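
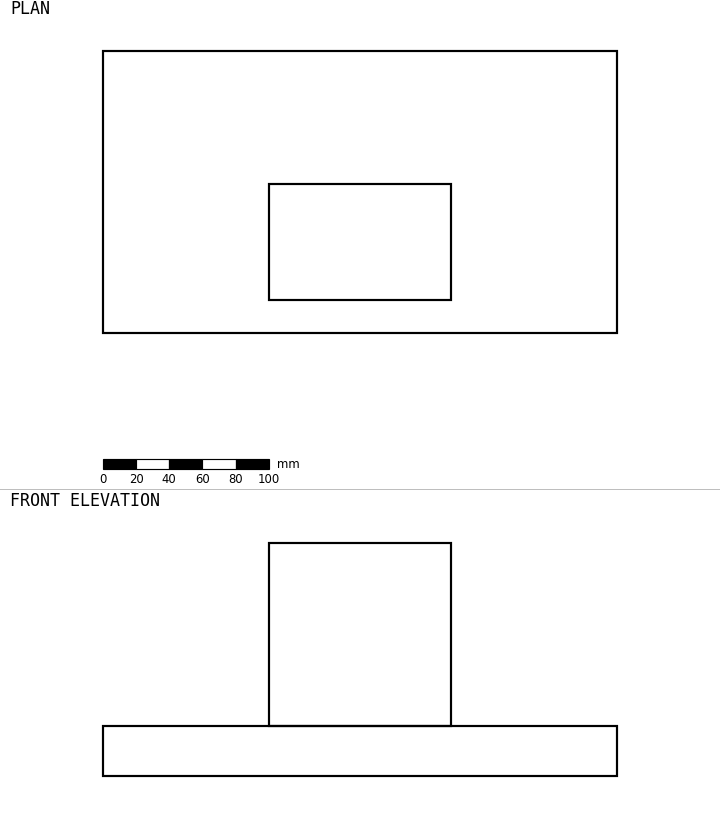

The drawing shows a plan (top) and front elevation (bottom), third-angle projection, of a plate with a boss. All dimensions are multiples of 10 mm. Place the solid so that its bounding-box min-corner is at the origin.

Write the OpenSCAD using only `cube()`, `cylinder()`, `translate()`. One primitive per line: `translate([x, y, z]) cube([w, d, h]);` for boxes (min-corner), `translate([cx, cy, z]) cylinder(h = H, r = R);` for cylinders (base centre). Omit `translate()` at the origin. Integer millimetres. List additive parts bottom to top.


cube([310, 170, 30]);
translate([100, 20, 30]) cube([110, 70, 110]);


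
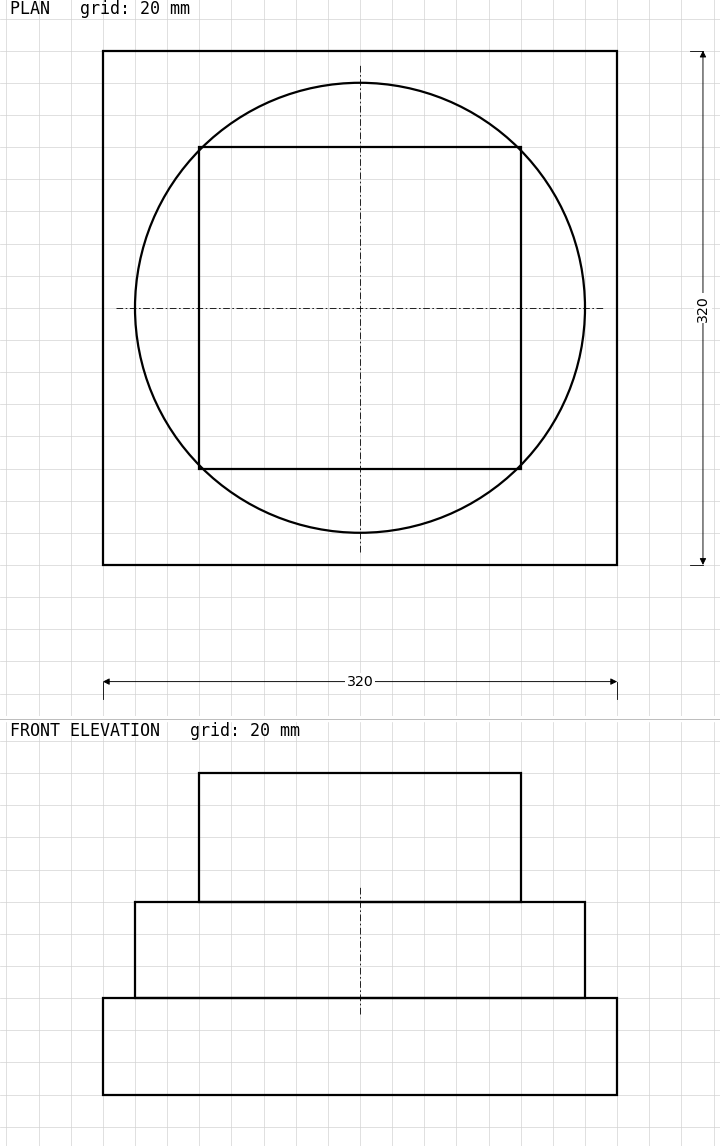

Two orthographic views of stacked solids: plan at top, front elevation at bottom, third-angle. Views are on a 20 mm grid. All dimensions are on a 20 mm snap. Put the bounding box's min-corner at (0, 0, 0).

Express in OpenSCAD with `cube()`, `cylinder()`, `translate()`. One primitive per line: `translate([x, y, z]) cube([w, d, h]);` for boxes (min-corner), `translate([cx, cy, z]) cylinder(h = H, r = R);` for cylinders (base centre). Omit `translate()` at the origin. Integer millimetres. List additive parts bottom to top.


cube([320, 320, 60]);
translate([160, 160, 60]) cylinder(h = 60, r = 140);
translate([60, 60, 120]) cube([200, 200, 80]);


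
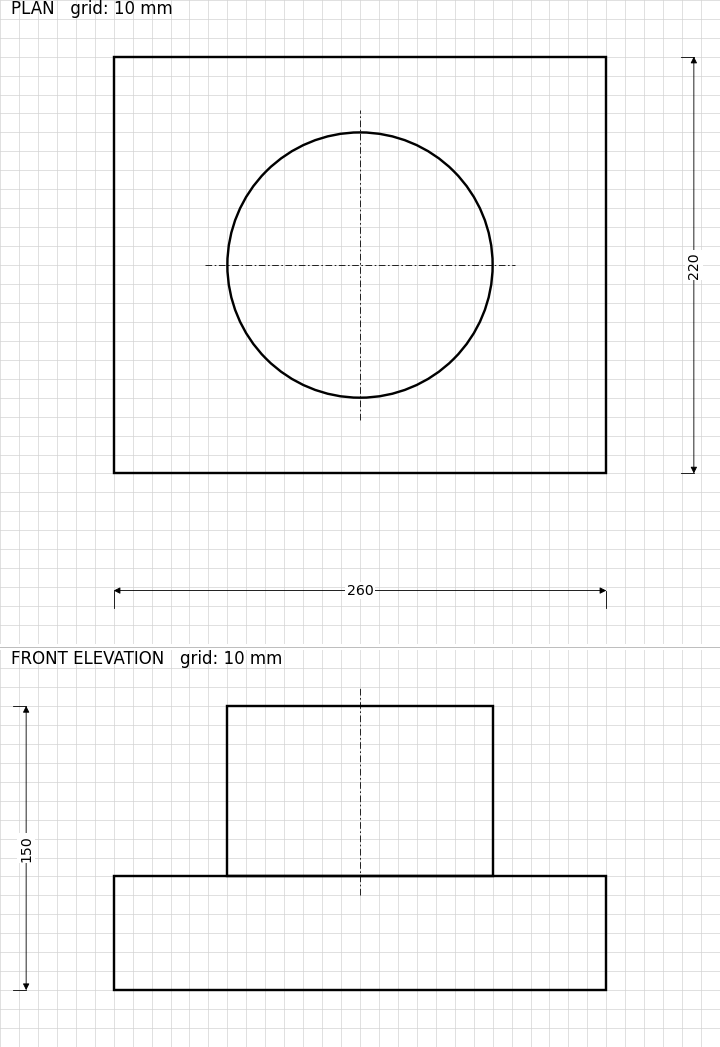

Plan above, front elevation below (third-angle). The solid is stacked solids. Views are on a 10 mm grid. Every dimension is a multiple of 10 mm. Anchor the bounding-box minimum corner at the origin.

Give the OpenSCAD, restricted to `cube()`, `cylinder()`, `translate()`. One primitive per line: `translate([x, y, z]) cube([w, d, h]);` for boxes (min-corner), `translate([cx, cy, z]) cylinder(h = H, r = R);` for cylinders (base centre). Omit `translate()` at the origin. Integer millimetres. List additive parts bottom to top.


cube([260, 220, 60]);
translate([130, 110, 60]) cylinder(h = 90, r = 70);


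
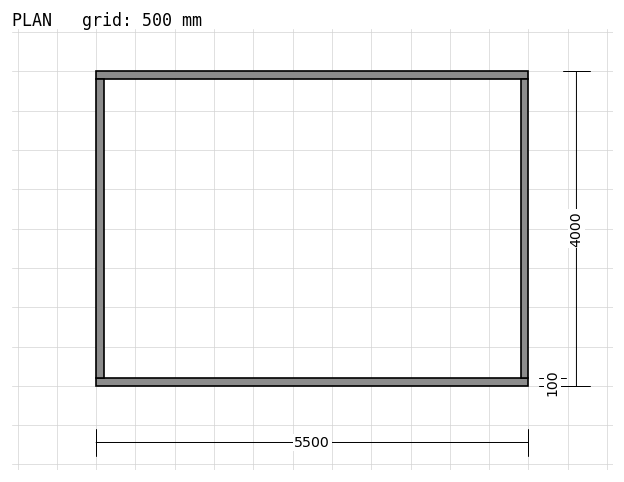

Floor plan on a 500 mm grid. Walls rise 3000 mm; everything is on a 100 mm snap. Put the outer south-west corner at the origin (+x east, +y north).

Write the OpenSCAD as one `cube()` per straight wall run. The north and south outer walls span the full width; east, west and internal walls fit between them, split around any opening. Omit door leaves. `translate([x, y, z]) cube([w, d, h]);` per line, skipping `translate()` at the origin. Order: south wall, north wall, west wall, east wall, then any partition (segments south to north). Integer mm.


cube([5500, 100, 3000]);
translate([0, 3900, 0]) cube([5500, 100, 3000]);
translate([0, 100, 0]) cube([100, 3800, 3000]);
translate([5400, 100, 0]) cube([100, 3800, 3000]);


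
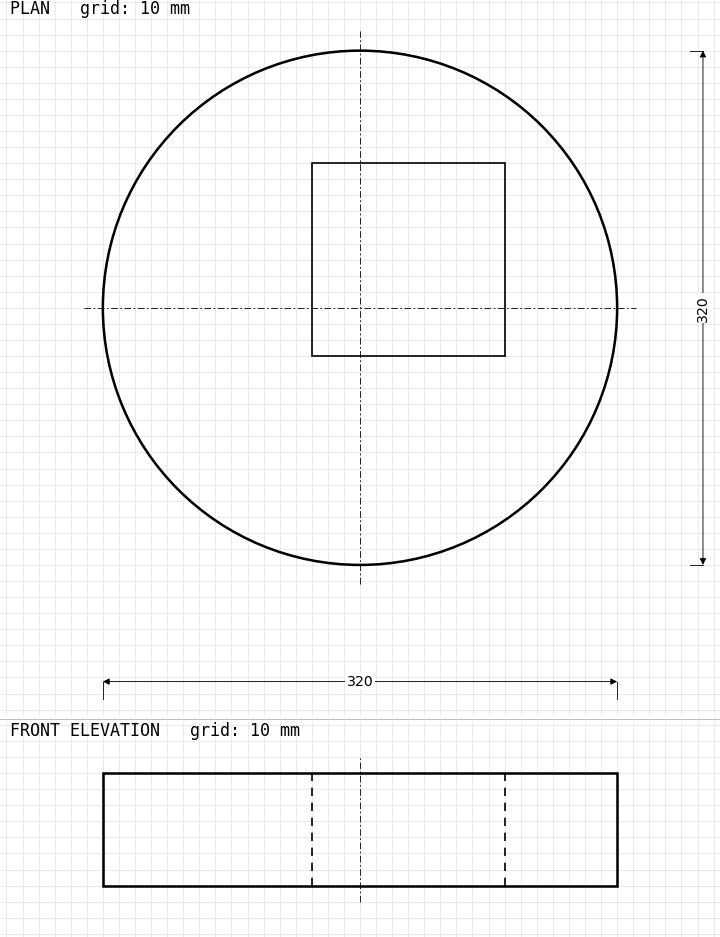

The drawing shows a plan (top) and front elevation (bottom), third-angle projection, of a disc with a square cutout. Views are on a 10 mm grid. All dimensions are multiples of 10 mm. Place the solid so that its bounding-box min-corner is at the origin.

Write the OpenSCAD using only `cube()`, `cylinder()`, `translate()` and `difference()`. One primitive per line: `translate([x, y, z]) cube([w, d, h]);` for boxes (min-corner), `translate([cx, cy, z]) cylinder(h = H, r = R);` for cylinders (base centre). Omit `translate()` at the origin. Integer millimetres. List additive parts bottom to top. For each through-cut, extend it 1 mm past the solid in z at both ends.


difference() {
  translate([160, 160, 0]) cylinder(h = 70, r = 160);
  translate([130, 130, -1]) cube([120, 120, 72]);
}


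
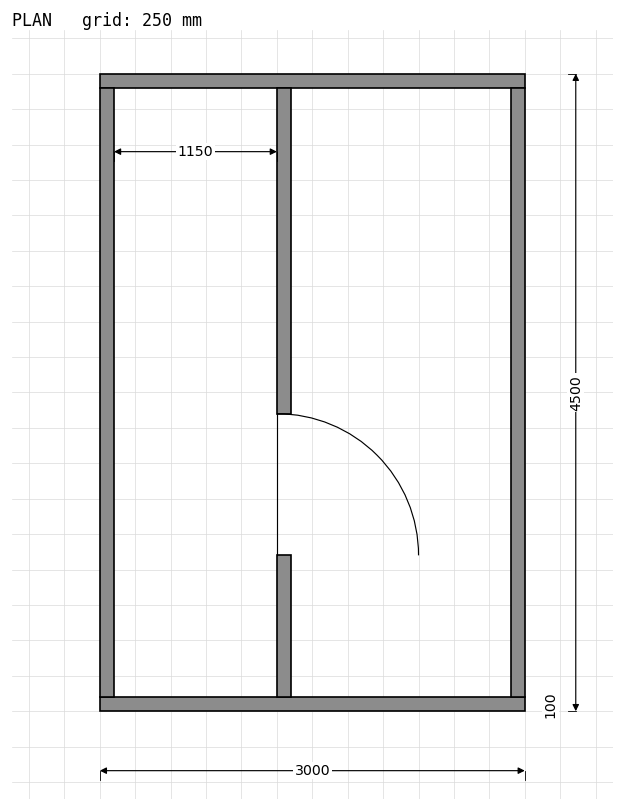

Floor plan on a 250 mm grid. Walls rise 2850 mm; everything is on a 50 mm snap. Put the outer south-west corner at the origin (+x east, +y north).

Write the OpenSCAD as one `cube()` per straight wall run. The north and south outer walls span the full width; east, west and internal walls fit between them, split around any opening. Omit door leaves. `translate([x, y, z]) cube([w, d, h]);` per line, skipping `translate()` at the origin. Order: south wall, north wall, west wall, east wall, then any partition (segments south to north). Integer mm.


cube([3000, 100, 2850]);
translate([0, 4400, 0]) cube([3000, 100, 2850]);
translate([0, 100, 0]) cube([100, 4300, 2850]);
translate([2900, 100, 0]) cube([100, 4300, 2850]);
translate([1250, 100, 0]) cube([100, 1000, 2850]);
translate([1250, 2100, 0]) cube([100, 2300, 2850]);


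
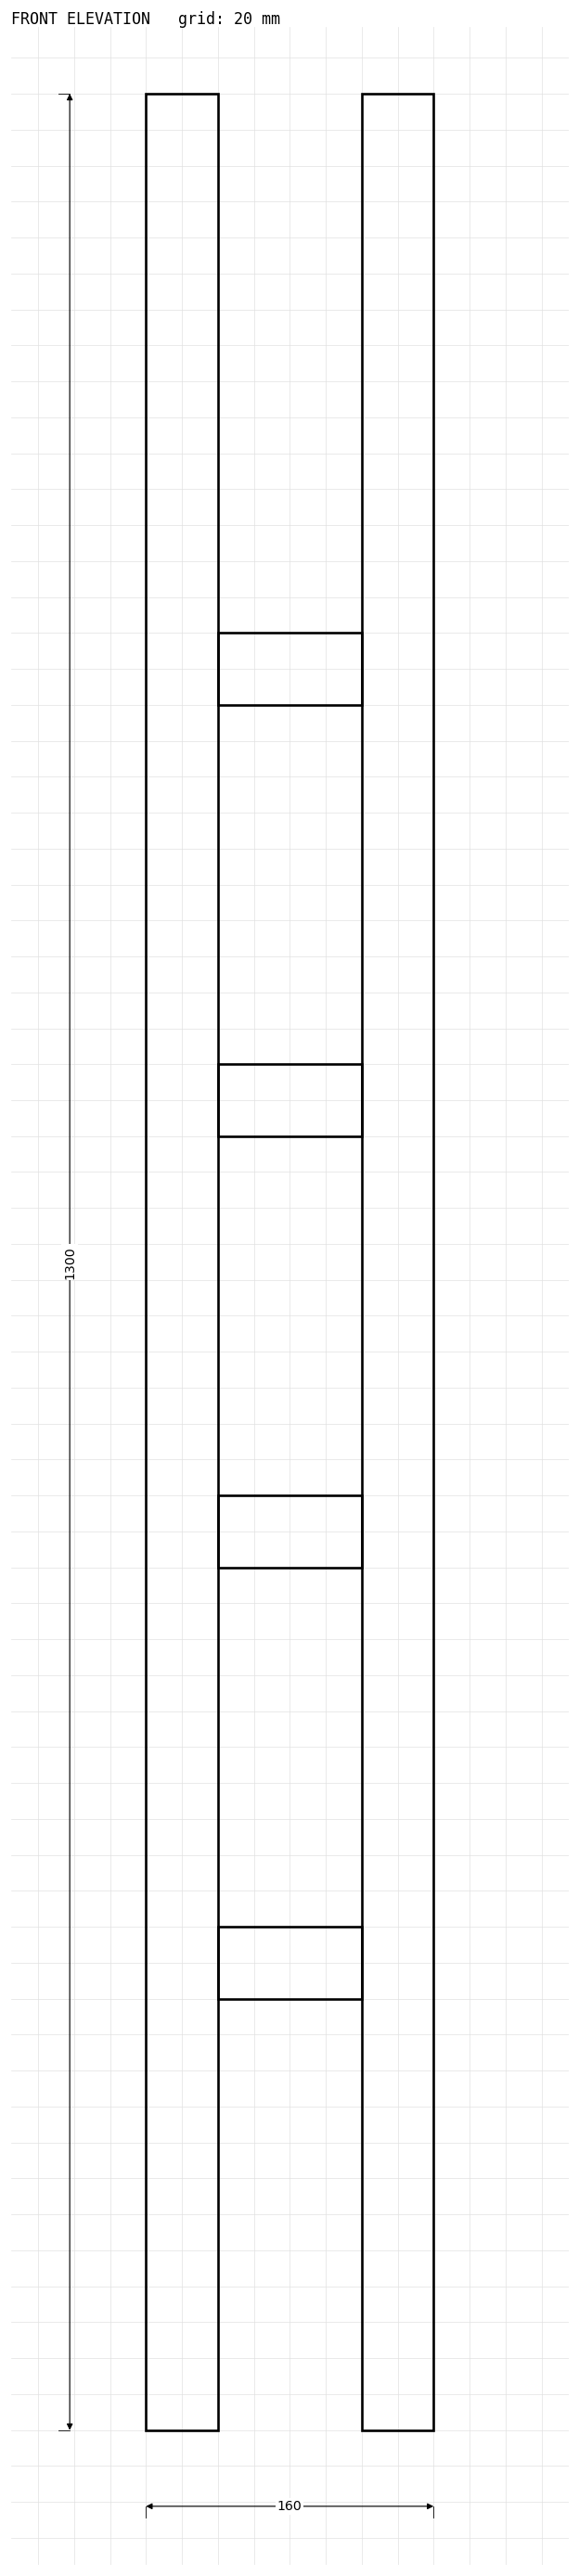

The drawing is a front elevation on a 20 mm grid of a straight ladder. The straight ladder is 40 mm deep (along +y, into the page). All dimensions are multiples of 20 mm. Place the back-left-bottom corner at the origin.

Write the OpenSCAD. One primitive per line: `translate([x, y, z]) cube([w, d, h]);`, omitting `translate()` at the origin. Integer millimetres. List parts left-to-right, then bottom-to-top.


cube([40, 40, 1300]);
translate([40, 0, 240]) cube([80, 40, 40]);
translate([40, 0, 480]) cube([80, 40, 40]);
translate([40, 0, 720]) cube([80, 40, 40]);
translate([40, 0, 960]) cube([80, 40, 40]);
translate([120, 0, 0]) cube([40, 40, 1300]);


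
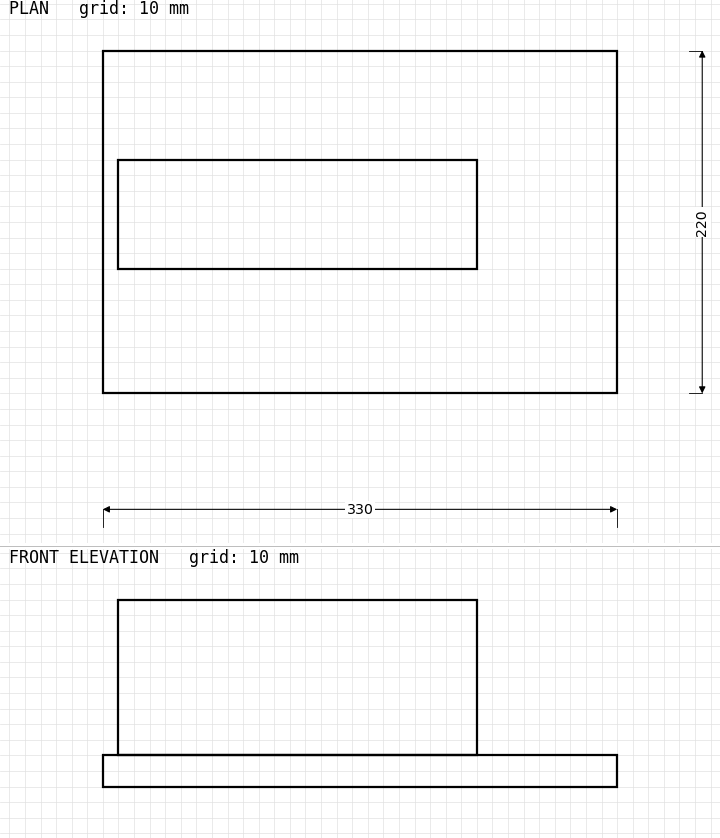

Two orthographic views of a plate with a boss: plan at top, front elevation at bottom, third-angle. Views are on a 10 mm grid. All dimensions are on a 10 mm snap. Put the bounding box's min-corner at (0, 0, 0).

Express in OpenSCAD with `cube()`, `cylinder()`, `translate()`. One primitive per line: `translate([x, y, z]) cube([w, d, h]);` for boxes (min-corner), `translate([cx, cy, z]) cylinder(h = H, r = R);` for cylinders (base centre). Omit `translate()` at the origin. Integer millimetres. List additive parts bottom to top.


cube([330, 220, 20]);
translate([10, 80, 20]) cube([230, 70, 100]);


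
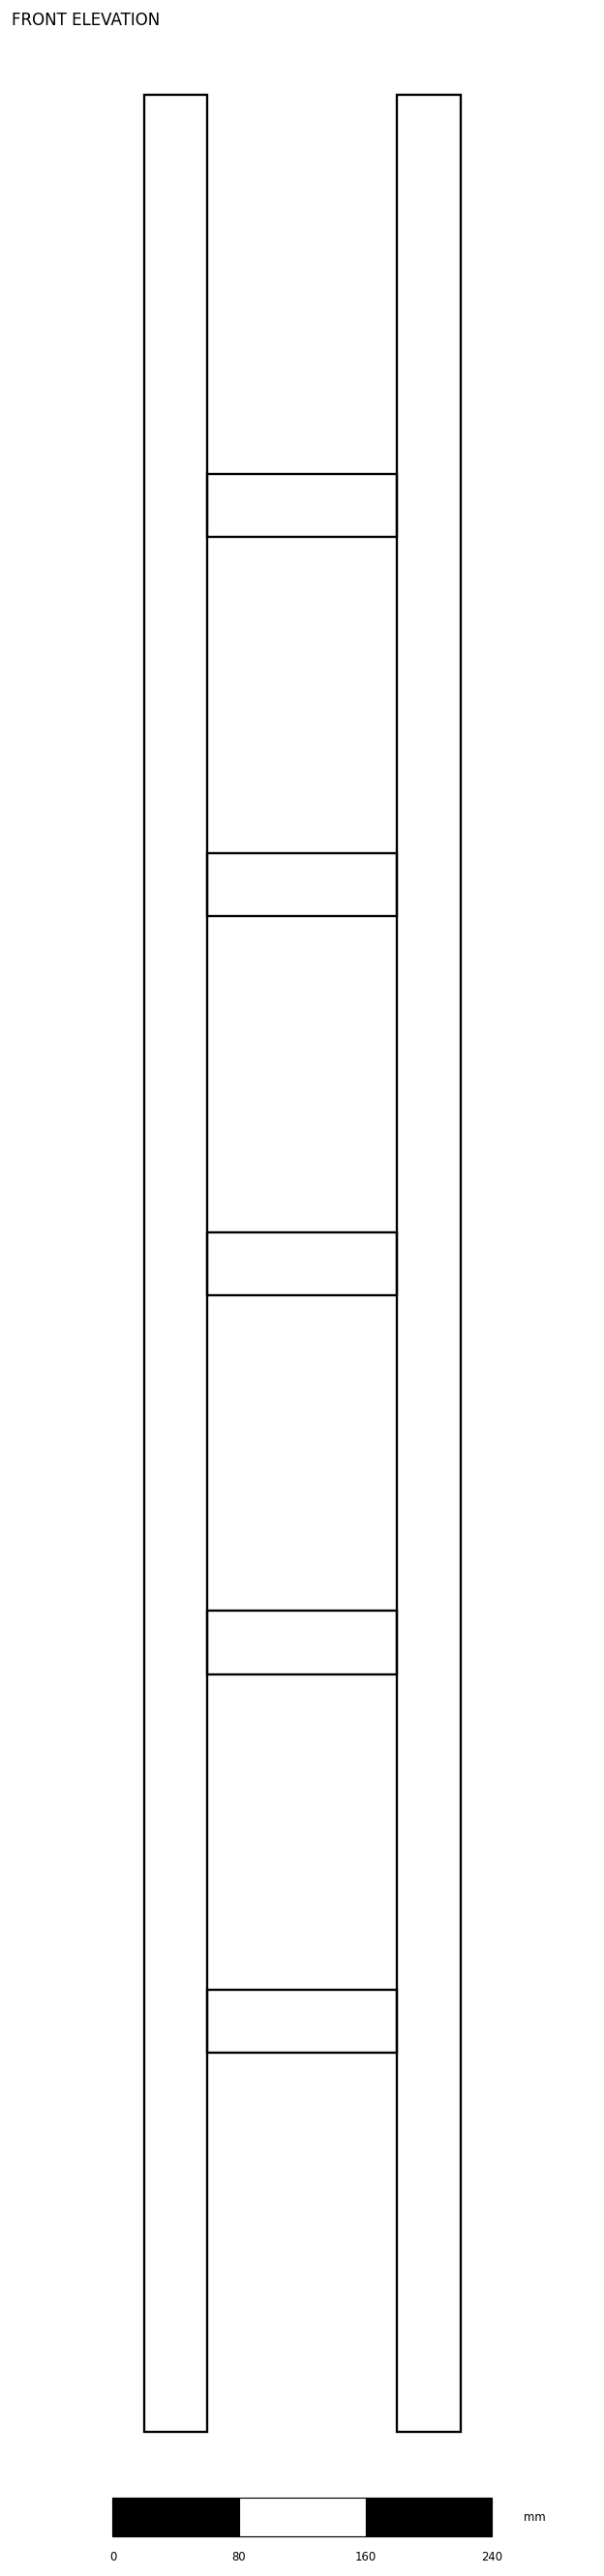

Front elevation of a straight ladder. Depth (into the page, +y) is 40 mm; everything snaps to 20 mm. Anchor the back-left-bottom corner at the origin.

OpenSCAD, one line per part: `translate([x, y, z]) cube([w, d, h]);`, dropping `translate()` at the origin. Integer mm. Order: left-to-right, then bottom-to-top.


cube([40, 40, 1480]);
translate([40, 0, 240]) cube([120, 40, 40]);
translate([40, 0, 480]) cube([120, 40, 40]);
translate([40, 0, 720]) cube([120, 40, 40]);
translate([40, 0, 960]) cube([120, 40, 40]);
translate([40, 0, 1200]) cube([120, 40, 40]);
translate([160, 0, 0]) cube([40, 40, 1480]);


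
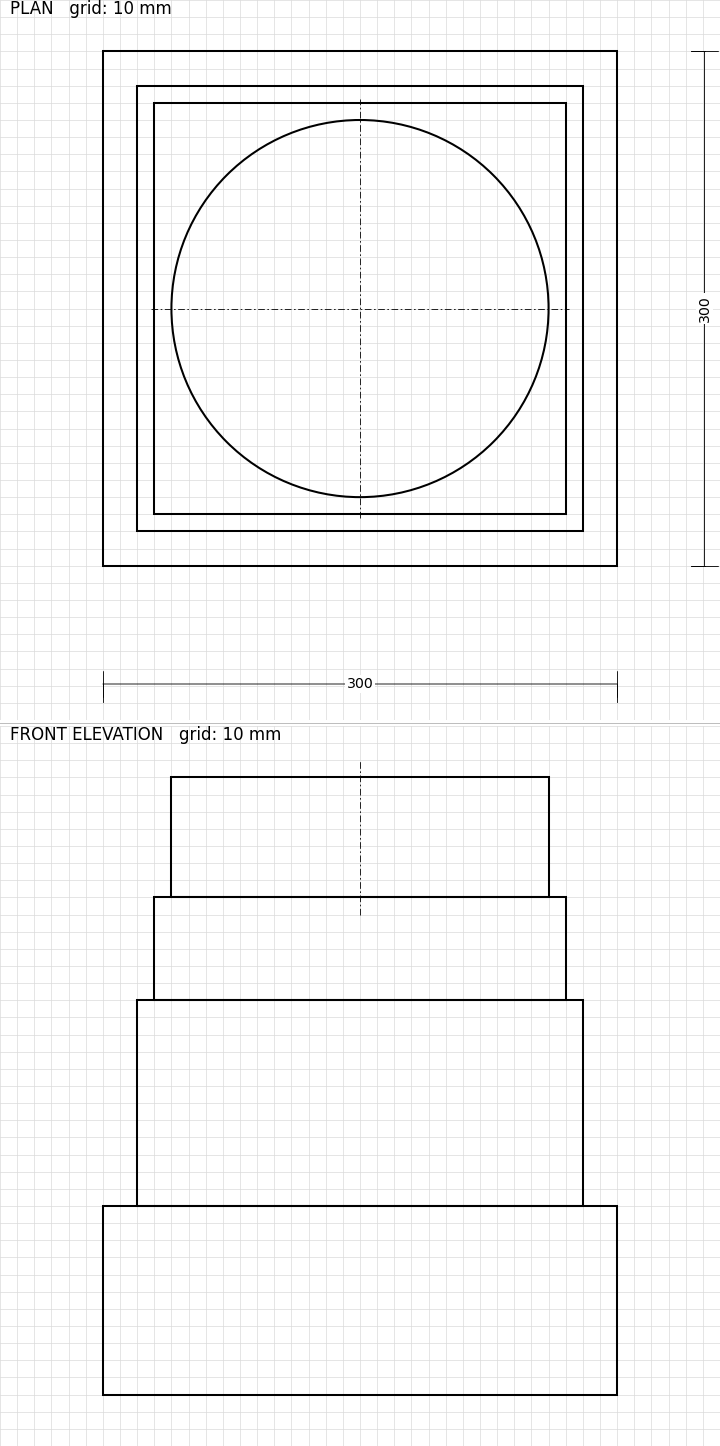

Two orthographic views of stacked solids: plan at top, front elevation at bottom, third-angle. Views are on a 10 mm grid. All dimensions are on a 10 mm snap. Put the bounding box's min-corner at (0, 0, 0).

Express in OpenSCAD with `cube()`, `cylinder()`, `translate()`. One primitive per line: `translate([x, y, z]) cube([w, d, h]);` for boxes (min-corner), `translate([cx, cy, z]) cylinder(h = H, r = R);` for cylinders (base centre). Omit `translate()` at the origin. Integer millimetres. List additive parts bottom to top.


cube([300, 300, 110]);
translate([20, 20, 110]) cube([260, 260, 120]);
translate([30, 30, 230]) cube([240, 240, 60]);
translate([150, 150, 290]) cylinder(h = 70, r = 110);


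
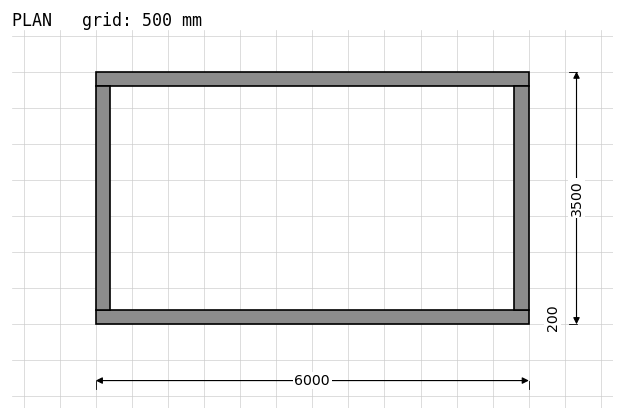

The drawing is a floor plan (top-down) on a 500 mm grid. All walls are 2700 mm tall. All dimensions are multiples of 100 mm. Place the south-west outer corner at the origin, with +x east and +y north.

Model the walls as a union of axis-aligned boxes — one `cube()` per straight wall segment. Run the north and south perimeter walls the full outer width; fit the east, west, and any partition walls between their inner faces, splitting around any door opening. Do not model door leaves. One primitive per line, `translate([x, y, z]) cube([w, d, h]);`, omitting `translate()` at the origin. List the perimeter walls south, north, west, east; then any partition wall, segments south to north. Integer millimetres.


cube([6000, 200, 2700]);
translate([0, 3300, 0]) cube([6000, 200, 2700]);
translate([0, 200, 0]) cube([200, 3100, 2700]);
translate([5800, 200, 0]) cube([200, 3100, 2700]);


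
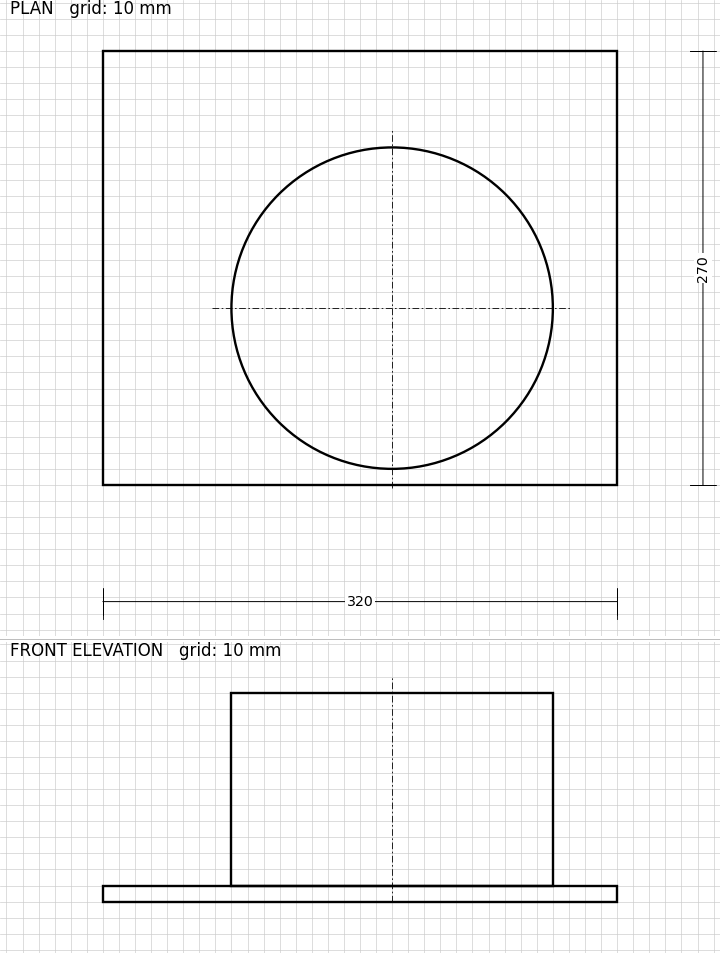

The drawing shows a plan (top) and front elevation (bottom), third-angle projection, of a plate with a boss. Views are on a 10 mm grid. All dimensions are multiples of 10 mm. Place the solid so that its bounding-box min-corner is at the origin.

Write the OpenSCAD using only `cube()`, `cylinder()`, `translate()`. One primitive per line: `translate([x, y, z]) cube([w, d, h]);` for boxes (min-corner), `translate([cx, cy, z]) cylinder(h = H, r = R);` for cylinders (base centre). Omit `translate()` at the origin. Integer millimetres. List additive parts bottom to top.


cube([320, 270, 10]);
translate([180, 110, 10]) cylinder(h = 120, r = 100);


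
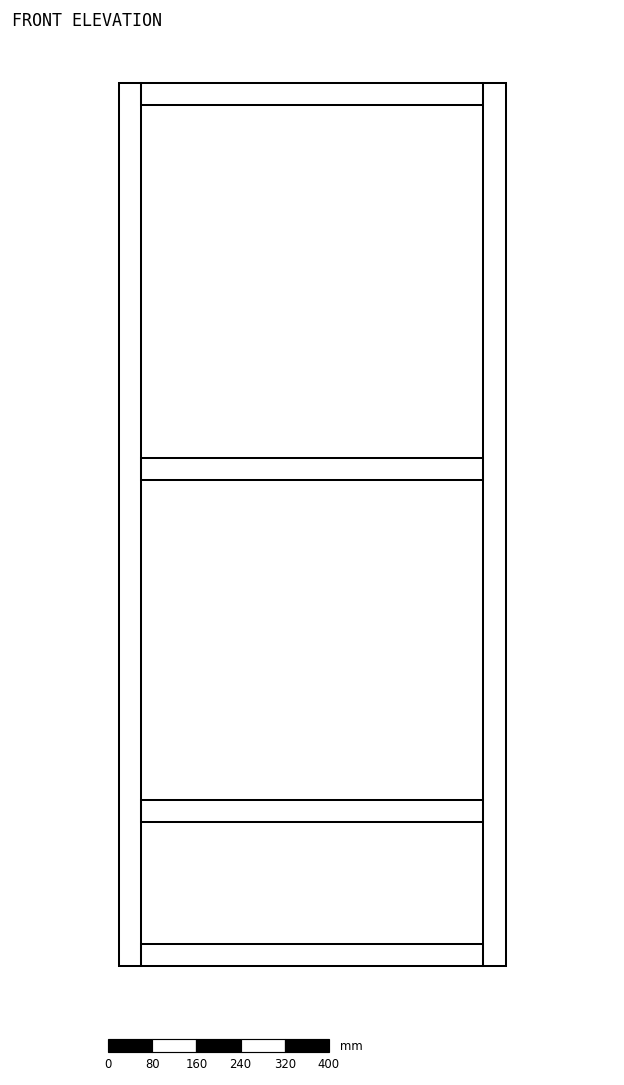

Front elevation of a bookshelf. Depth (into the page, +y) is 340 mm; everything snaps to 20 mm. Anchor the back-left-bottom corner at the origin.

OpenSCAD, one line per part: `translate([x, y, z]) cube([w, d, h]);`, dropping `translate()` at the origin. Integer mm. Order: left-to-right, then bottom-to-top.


cube([40, 340, 1600]);
translate([40, 0, 0]) cube([620, 340, 40]);
translate([40, 0, 260]) cube([620, 340, 40]);
translate([40, 0, 880]) cube([620, 340, 40]);
translate([40, 0, 1560]) cube([620, 340, 40]);
translate([660, 0, 0]) cube([40, 340, 1600]);


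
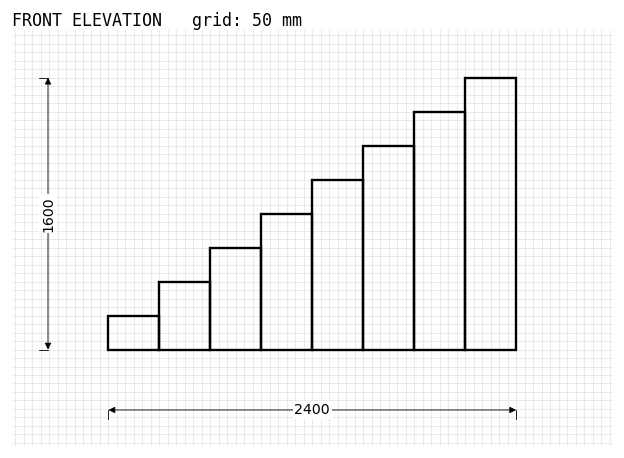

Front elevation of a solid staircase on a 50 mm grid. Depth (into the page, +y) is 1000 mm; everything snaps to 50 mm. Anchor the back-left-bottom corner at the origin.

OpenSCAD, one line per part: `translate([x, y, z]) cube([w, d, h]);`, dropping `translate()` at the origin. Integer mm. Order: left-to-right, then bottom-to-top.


cube([300, 1000, 200]);
translate([300, 0, 0]) cube([300, 1000, 400]);
translate([600, 0, 0]) cube([300, 1000, 600]);
translate([900, 0, 0]) cube([300, 1000, 800]);
translate([1200, 0, 0]) cube([300, 1000, 1000]);
translate([1500, 0, 0]) cube([300, 1000, 1200]);
translate([1800, 0, 0]) cube([300, 1000, 1400]);
translate([2100, 0, 0]) cube([300, 1000, 1600]);


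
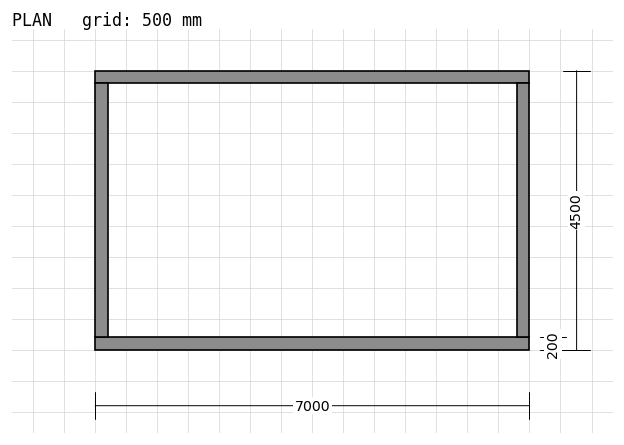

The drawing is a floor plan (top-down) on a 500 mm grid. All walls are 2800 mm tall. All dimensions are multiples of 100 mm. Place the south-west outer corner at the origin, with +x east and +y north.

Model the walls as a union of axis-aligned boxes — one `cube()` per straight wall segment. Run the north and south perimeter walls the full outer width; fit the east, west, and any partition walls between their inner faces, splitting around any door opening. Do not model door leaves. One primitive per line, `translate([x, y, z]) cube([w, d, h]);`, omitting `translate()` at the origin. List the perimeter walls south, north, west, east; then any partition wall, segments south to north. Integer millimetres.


cube([7000, 200, 2800]);
translate([0, 4300, 0]) cube([7000, 200, 2800]);
translate([0, 200, 0]) cube([200, 4100, 2800]);
translate([6800, 200, 0]) cube([200, 4100, 2800]);


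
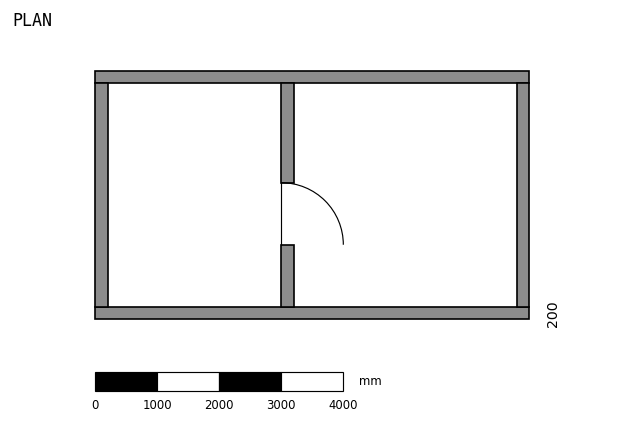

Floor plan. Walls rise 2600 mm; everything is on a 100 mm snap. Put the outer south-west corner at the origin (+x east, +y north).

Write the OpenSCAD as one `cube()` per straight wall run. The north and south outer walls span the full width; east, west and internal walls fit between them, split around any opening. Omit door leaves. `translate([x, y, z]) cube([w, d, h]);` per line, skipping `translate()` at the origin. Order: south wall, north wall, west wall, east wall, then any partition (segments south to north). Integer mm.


cube([7000, 200, 2600]);
translate([0, 3800, 0]) cube([7000, 200, 2600]);
translate([0, 200, 0]) cube([200, 3600, 2600]);
translate([6800, 200, 0]) cube([200, 3600, 2600]);
translate([3000, 200, 0]) cube([200, 1000, 2600]);
translate([3000, 2200, 0]) cube([200, 1600, 2600]);


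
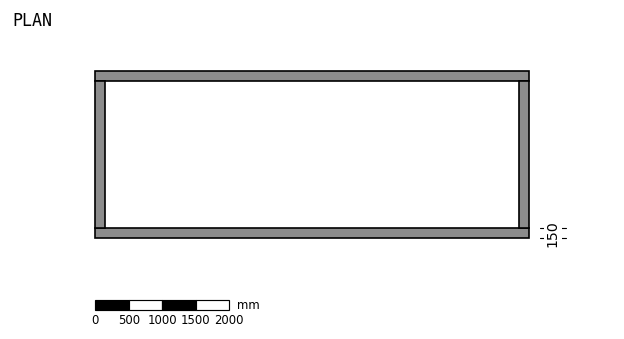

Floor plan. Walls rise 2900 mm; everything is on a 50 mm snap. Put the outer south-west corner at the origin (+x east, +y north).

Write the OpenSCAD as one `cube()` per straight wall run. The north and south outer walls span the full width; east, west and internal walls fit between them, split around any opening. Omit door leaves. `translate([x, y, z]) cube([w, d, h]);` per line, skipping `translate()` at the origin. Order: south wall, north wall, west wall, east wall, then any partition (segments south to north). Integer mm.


cube([6500, 150, 2900]);
translate([0, 2350, 0]) cube([6500, 150, 2900]);
translate([0, 150, 0]) cube([150, 2200, 2900]);
translate([6350, 150, 0]) cube([150, 2200, 2900]);


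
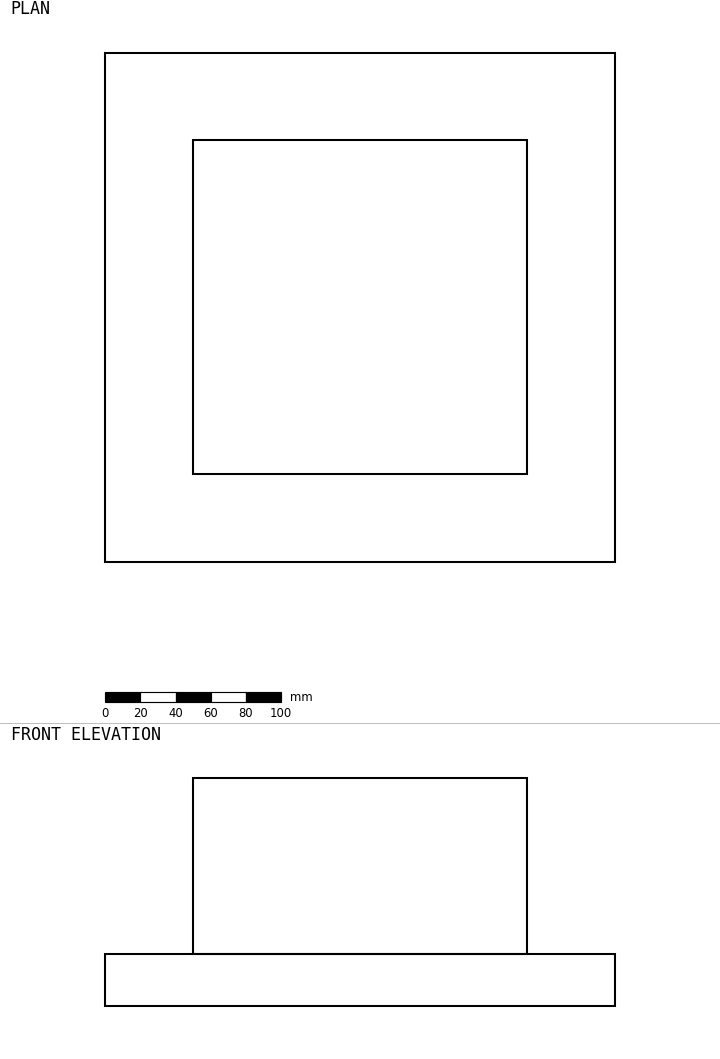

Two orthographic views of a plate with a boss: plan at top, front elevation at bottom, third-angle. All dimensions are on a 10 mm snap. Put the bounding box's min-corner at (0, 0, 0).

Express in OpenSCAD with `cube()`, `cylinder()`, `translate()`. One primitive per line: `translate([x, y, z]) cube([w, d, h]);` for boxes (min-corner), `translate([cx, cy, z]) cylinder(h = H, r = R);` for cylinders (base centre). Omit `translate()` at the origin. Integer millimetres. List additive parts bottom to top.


cube([290, 290, 30]);
translate([50, 50, 30]) cube([190, 190, 100]);


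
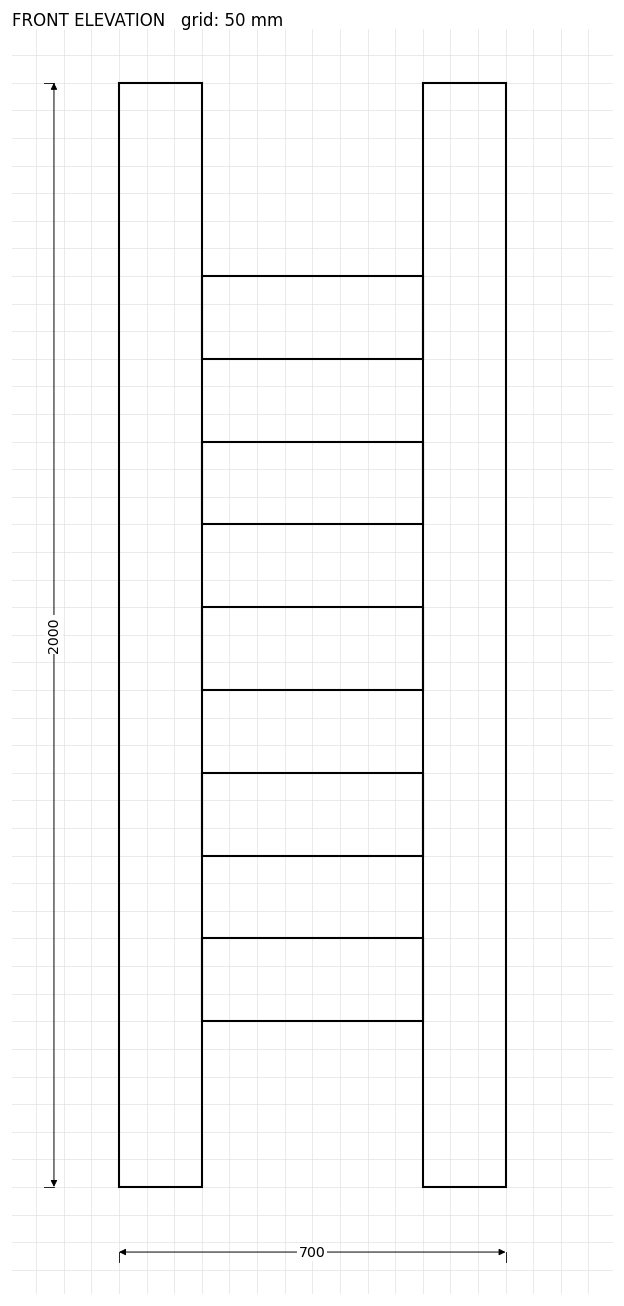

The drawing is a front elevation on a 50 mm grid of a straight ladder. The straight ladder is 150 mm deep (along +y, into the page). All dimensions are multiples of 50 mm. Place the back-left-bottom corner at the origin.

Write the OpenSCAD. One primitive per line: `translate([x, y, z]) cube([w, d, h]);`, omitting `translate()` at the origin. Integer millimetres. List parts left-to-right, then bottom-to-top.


cube([150, 150, 2000]);
translate([150, 0, 300]) cube([400, 150, 150]);
translate([150, 0, 600]) cube([400, 150, 150]);
translate([150, 0, 900]) cube([400, 150, 150]);
translate([150, 0, 1200]) cube([400, 150, 150]);
translate([150, 0, 1500]) cube([400, 150, 150]);
translate([550, 0, 0]) cube([150, 150, 2000]);


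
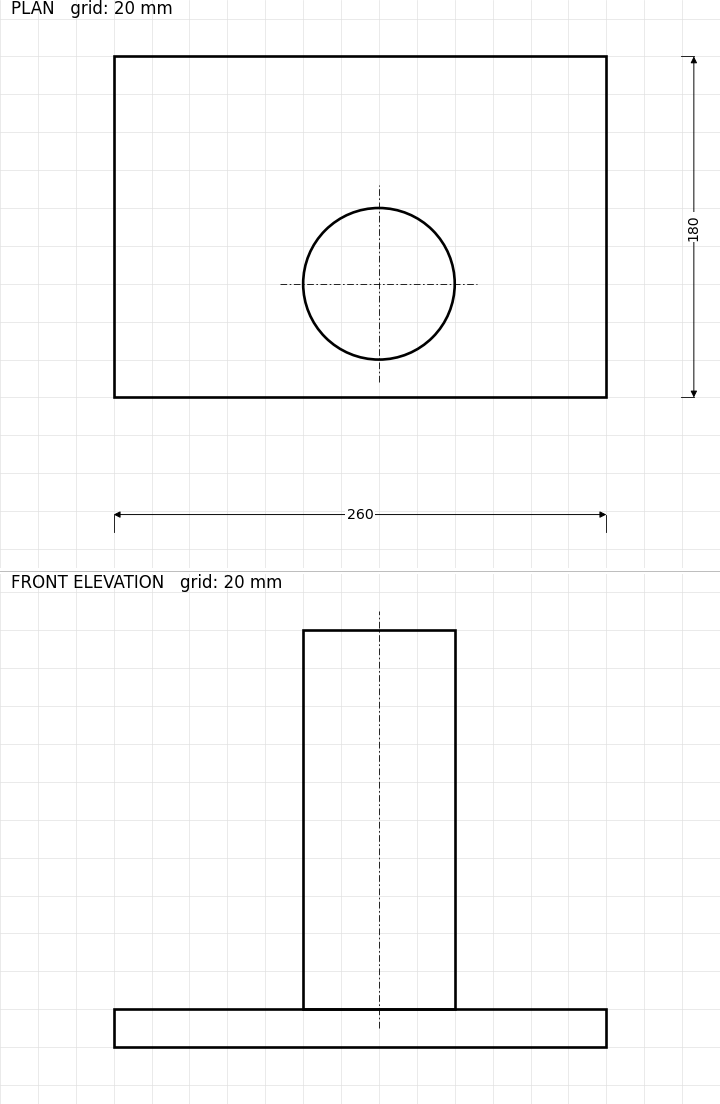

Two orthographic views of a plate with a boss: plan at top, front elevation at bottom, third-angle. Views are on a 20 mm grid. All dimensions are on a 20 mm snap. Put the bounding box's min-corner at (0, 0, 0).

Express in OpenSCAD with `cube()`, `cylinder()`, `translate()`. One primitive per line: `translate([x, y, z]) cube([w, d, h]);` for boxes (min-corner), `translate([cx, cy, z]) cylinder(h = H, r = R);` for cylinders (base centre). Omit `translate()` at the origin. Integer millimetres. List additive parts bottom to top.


cube([260, 180, 20]);
translate([140, 60, 20]) cylinder(h = 200, r = 40);


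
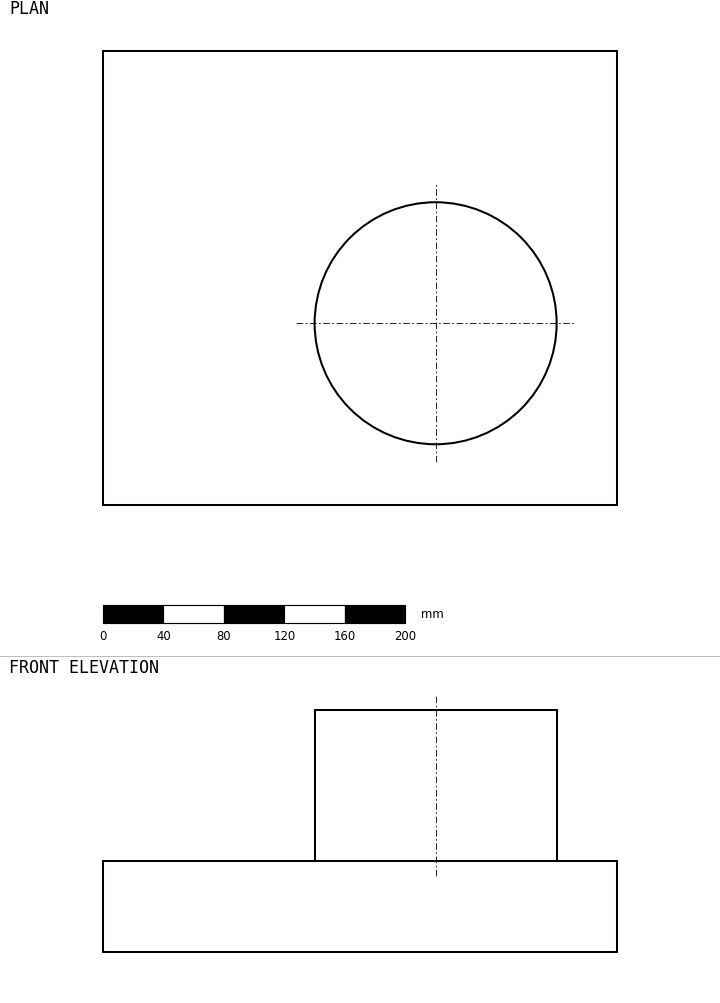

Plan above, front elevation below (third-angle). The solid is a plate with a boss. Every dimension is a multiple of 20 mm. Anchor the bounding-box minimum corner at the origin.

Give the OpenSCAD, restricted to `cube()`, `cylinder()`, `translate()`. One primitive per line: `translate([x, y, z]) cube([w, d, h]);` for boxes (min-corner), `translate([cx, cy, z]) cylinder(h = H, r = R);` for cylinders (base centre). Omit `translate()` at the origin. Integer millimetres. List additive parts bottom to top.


cube([340, 300, 60]);
translate([220, 120, 60]) cylinder(h = 100, r = 80);


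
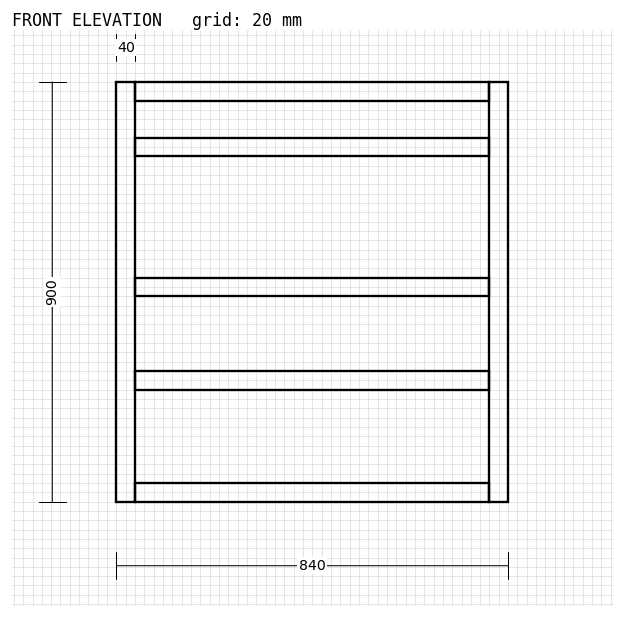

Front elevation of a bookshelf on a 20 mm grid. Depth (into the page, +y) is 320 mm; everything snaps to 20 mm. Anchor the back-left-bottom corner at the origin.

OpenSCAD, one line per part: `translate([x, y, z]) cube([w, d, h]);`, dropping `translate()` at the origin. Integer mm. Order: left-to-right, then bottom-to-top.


cube([40, 320, 900]);
translate([40, 0, 0]) cube([760, 320, 40]);
translate([40, 0, 240]) cube([760, 320, 40]);
translate([40, 0, 440]) cube([760, 320, 40]);
translate([40, 0, 740]) cube([760, 320, 40]);
translate([40, 0, 860]) cube([760, 320, 40]);
translate([800, 0, 0]) cube([40, 320, 900]);


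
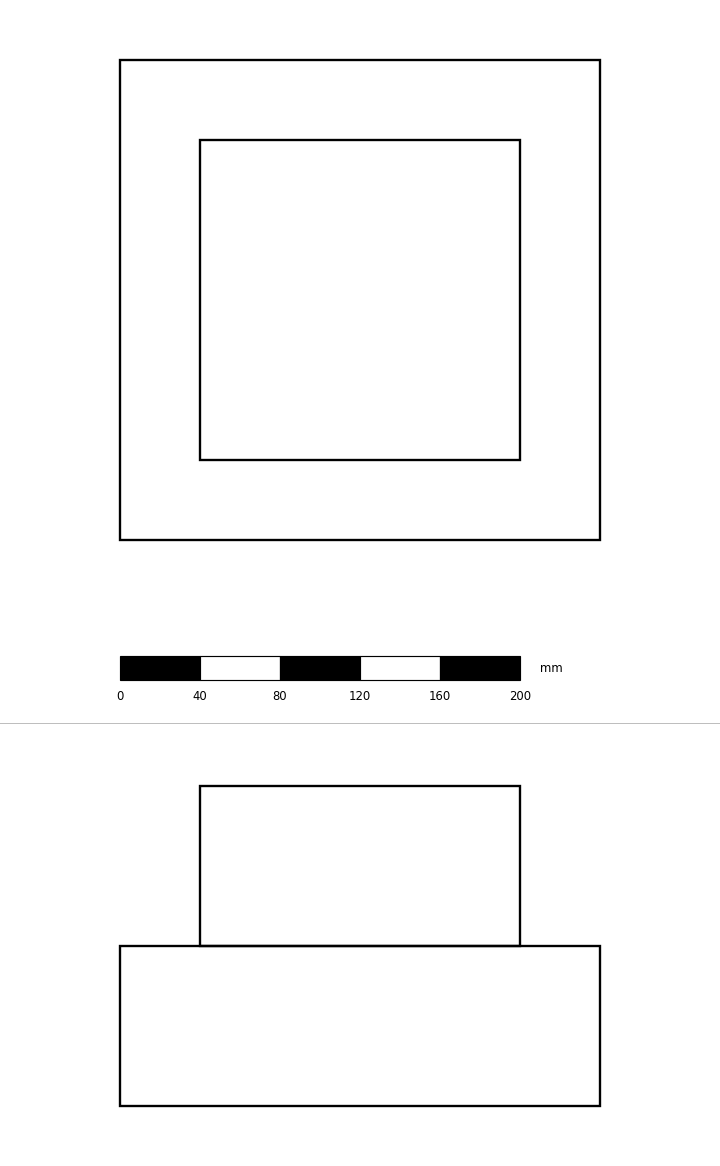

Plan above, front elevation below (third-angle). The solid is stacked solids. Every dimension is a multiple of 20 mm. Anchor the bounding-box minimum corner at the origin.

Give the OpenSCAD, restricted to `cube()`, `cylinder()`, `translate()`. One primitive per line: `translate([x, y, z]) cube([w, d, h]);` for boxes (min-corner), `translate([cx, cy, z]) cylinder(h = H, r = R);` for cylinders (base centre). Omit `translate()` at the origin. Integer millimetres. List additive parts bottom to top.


cube([240, 240, 80]);
translate([40, 40, 80]) cube([160, 160, 80]);


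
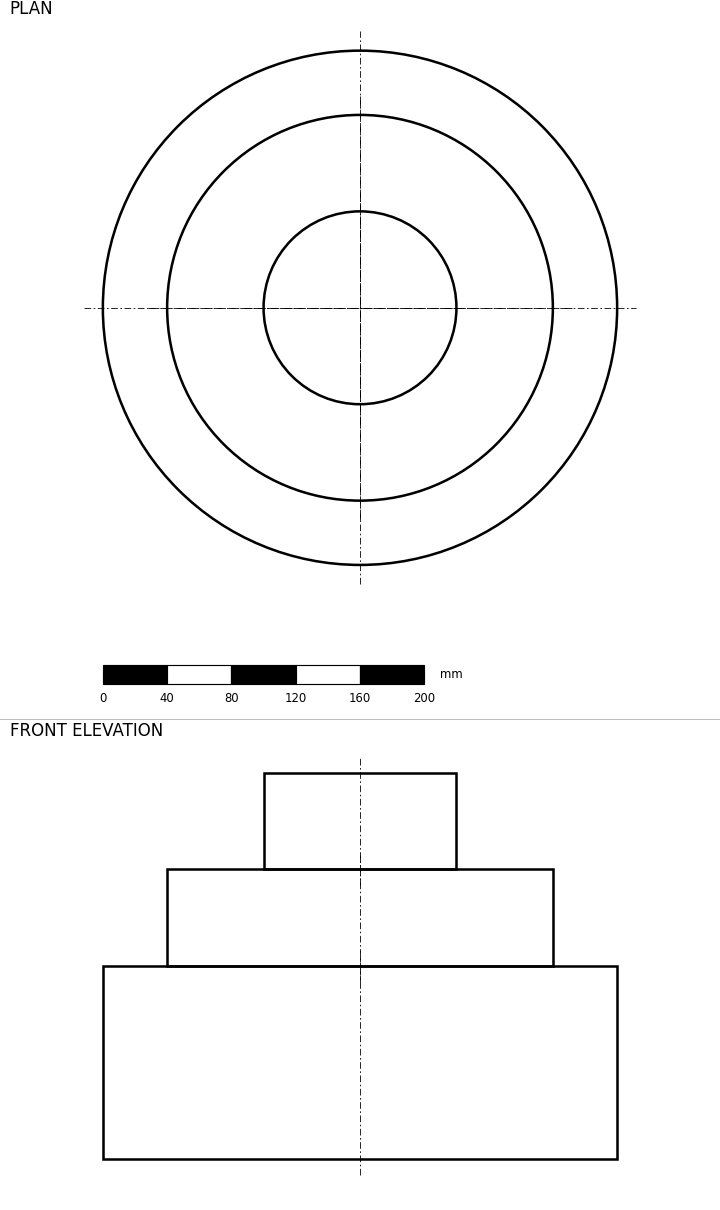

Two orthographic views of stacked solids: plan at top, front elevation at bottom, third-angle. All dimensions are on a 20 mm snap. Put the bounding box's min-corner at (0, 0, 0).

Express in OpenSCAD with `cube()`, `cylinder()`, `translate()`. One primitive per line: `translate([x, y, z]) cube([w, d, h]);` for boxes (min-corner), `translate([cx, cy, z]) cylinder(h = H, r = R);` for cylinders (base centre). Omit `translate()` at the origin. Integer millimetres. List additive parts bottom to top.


translate([160, 160, 0]) cylinder(h = 120, r = 160);
translate([160, 160, 120]) cylinder(h = 60, r = 120);
translate([160, 160, 180]) cylinder(h = 60, r = 60);


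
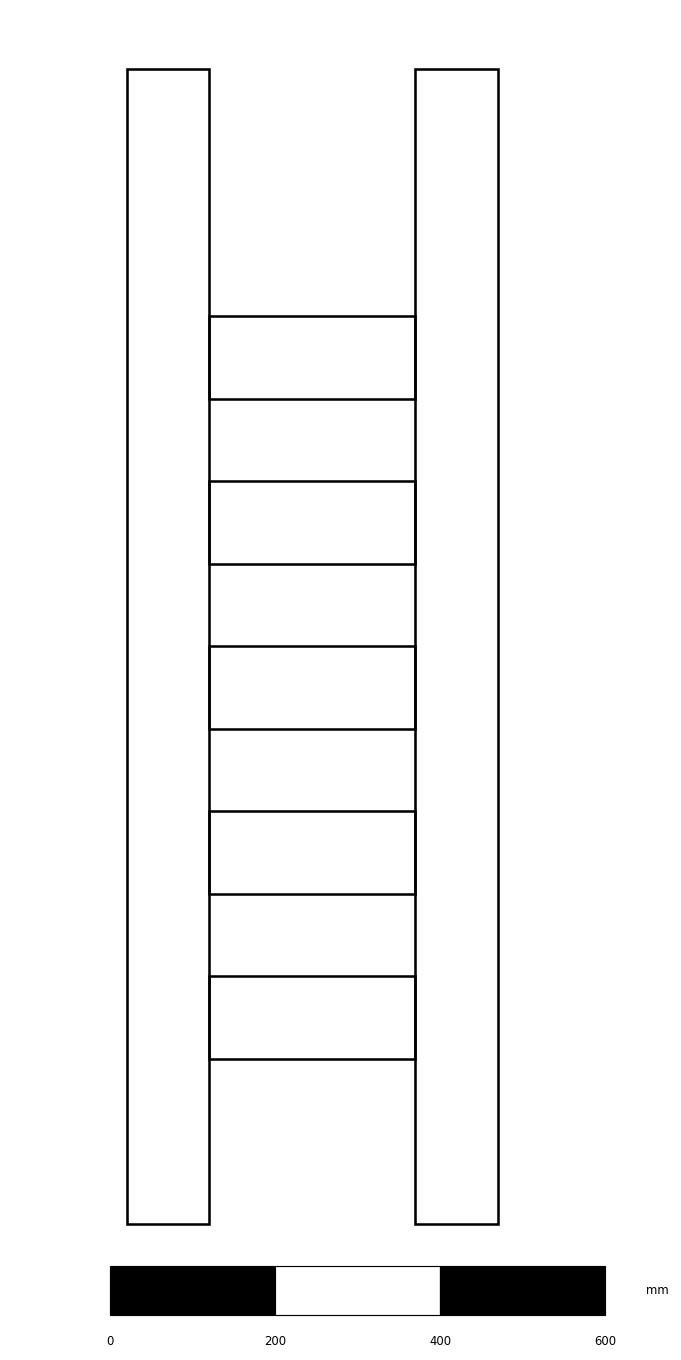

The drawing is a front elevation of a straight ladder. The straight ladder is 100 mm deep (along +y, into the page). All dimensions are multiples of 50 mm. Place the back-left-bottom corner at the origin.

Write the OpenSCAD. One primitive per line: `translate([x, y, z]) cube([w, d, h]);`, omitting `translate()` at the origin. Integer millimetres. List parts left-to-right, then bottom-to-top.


cube([100, 100, 1400]);
translate([100, 0, 200]) cube([250, 100, 100]);
translate([100, 0, 400]) cube([250, 100, 100]);
translate([100, 0, 600]) cube([250, 100, 100]);
translate([100, 0, 800]) cube([250, 100, 100]);
translate([100, 0, 1000]) cube([250, 100, 100]);
translate([350, 0, 0]) cube([100, 100, 1400]);


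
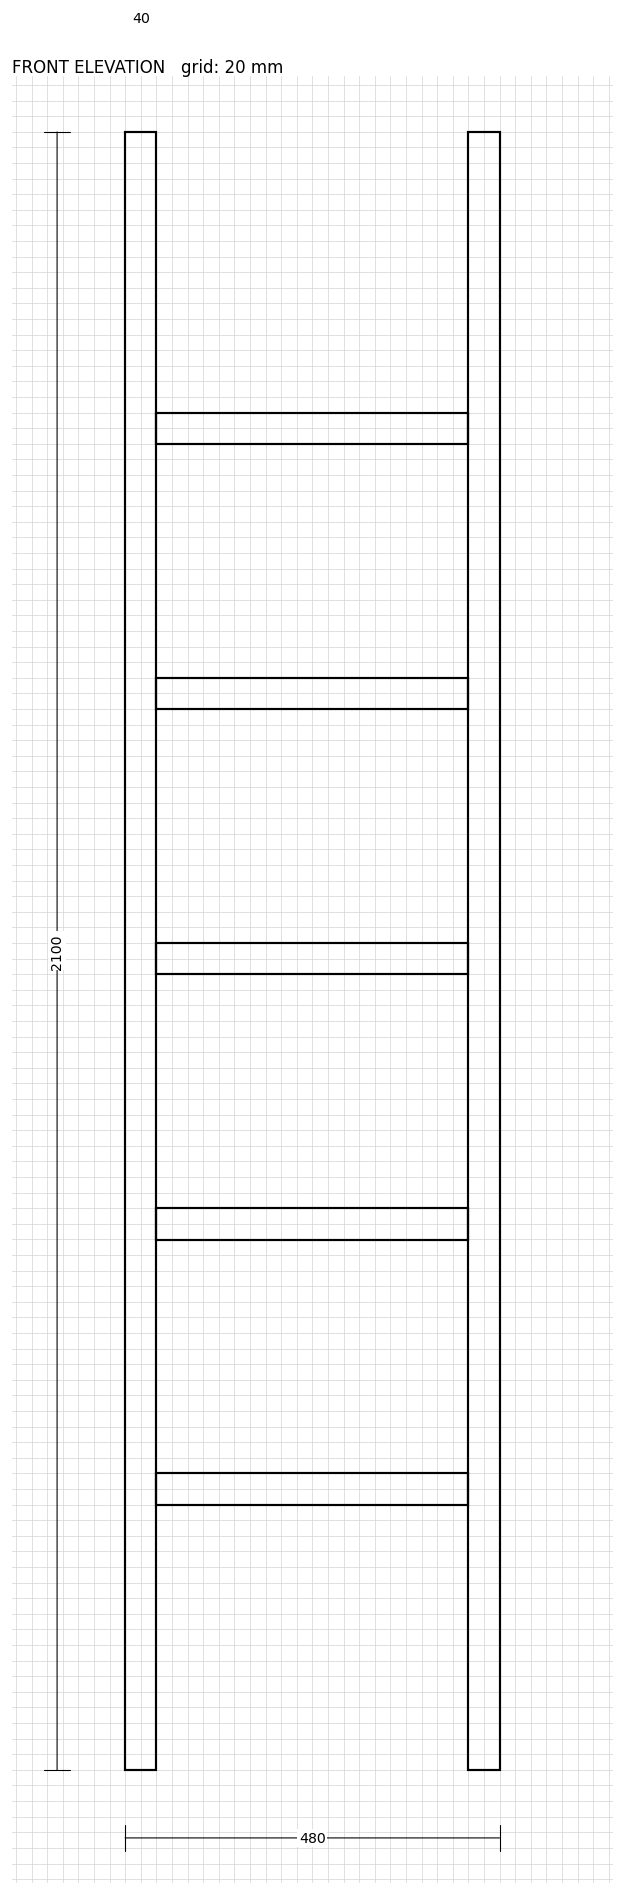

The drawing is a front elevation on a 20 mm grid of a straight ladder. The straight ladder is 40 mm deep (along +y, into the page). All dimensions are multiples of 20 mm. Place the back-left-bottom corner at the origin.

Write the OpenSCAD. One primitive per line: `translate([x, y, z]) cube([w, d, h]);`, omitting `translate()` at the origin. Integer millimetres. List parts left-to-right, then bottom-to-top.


cube([40, 40, 2100]);
translate([40, 0, 340]) cube([400, 40, 40]);
translate([40, 0, 680]) cube([400, 40, 40]);
translate([40, 0, 1020]) cube([400, 40, 40]);
translate([40, 0, 1360]) cube([400, 40, 40]);
translate([40, 0, 1700]) cube([400, 40, 40]);
translate([440, 0, 0]) cube([40, 40, 2100]);


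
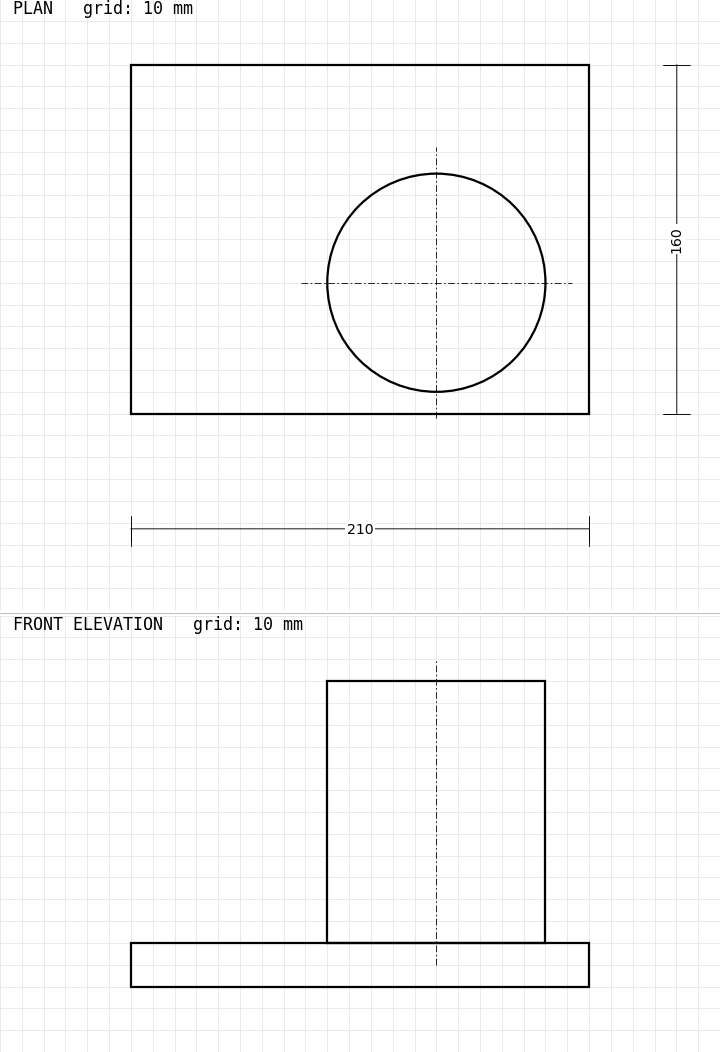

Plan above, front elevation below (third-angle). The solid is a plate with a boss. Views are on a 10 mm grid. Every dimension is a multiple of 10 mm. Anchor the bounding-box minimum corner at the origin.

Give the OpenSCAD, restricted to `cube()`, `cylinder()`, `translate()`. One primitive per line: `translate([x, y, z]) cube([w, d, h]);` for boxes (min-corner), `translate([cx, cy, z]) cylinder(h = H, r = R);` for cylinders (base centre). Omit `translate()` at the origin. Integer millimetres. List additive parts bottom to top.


cube([210, 160, 20]);
translate([140, 60, 20]) cylinder(h = 120, r = 50);


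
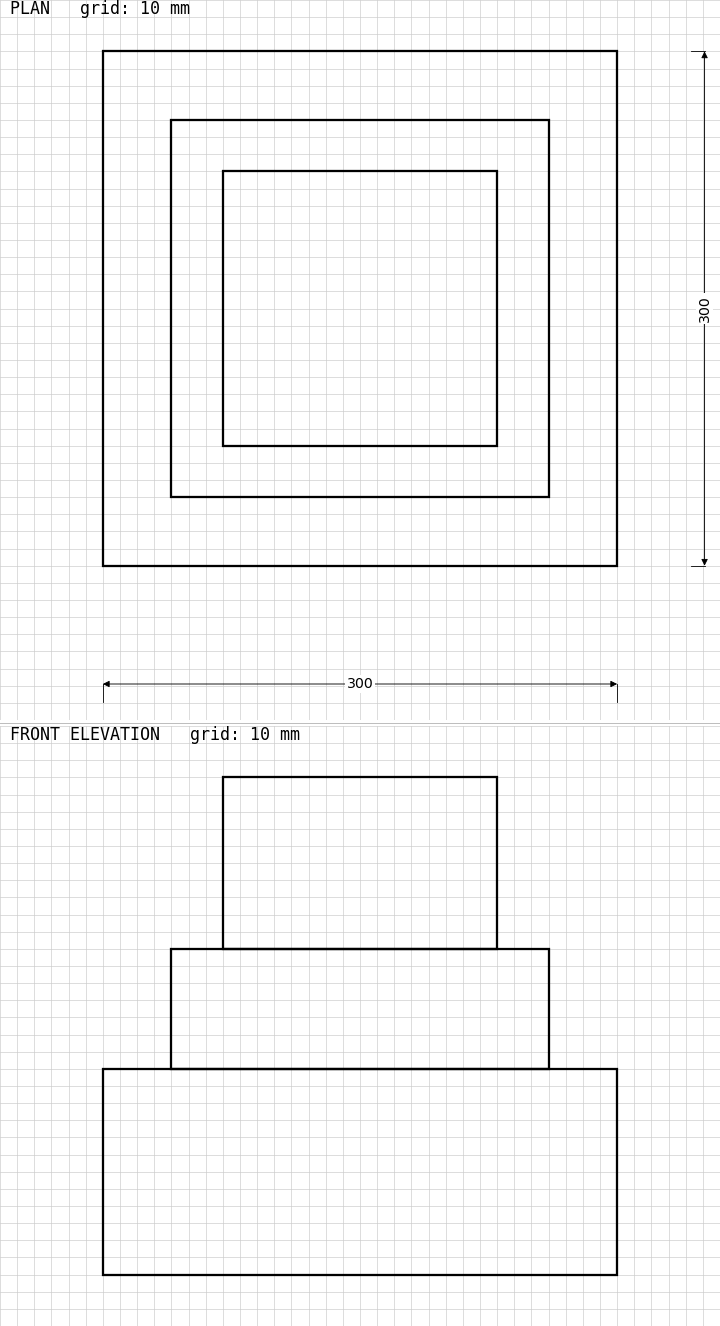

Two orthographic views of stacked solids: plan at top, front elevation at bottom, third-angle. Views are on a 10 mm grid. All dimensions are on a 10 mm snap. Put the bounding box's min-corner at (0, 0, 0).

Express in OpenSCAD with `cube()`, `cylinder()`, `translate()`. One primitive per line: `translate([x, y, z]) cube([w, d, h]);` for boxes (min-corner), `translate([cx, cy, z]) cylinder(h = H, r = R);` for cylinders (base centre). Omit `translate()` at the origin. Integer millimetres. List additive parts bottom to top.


cube([300, 300, 120]);
translate([40, 40, 120]) cube([220, 220, 70]);
translate([70, 70, 190]) cube([160, 160, 100]);


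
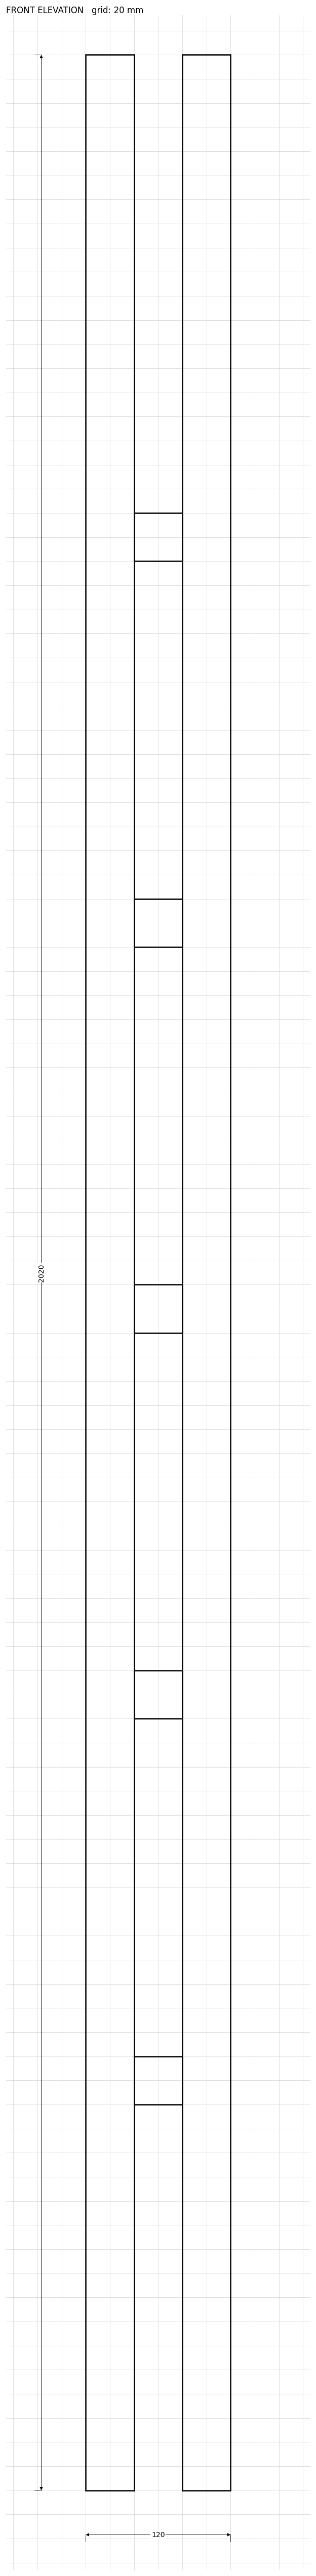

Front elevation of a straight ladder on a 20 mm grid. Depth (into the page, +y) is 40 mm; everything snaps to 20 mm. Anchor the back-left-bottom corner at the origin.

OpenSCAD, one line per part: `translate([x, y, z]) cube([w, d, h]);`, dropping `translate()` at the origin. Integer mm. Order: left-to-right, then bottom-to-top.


cube([40, 40, 2020]);
translate([40, 0, 320]) cube([40, 40, 40]);
translate([40, 0, 640]) cube([40, 40, 40]);
translate([40, 0, 960]) cube([40, 40, 40]);
translate([40, 0, 1280]) cube([40, 40, 40]);
translate([40, 0, 1600]) cube([40, 40, 40]);
translate([80, 0, 0]) cube([40, 40, 2020]);


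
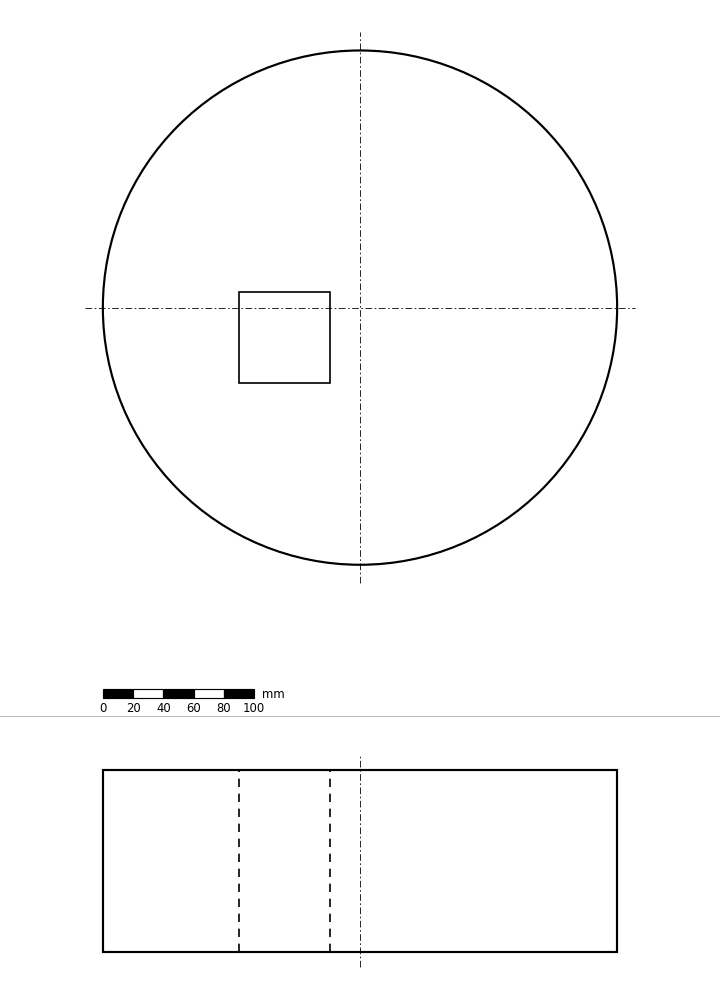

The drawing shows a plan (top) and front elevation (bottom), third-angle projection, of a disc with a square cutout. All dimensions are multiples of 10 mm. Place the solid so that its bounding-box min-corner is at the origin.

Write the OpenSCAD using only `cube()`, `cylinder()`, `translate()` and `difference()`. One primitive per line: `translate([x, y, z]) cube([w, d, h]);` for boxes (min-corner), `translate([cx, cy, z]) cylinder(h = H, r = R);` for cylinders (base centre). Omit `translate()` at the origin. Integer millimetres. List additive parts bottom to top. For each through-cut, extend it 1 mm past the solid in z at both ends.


difference() {
  translate([170, 170, 0]) cylinder(h = 120, r = 170);
  translate([90, 120, -1]) cube([60, 60, 122]);
}


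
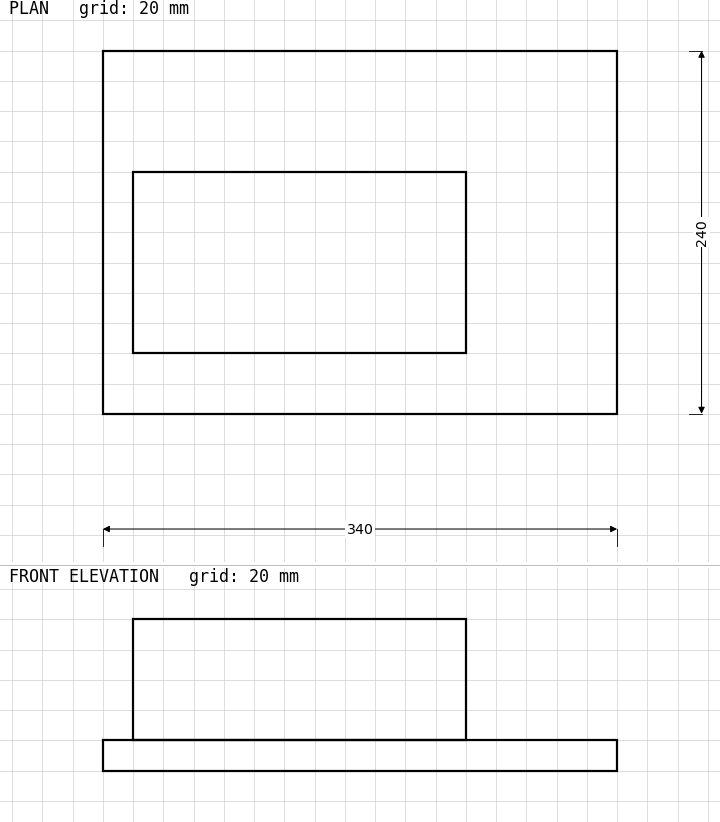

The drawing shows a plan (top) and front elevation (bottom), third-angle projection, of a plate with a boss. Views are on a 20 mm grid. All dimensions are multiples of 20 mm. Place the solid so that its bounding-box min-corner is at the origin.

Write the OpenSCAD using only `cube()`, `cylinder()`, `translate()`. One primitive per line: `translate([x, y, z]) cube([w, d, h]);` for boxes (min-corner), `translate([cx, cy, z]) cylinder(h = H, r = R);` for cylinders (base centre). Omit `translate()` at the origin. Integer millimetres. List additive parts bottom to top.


cube([340, 240, 20]);
translate([20, 40, 20]) cube([220, 120, 80]);


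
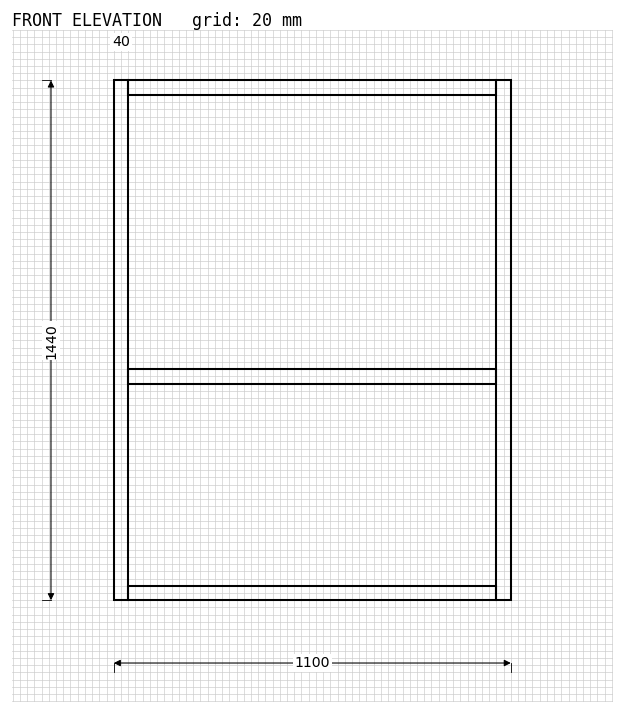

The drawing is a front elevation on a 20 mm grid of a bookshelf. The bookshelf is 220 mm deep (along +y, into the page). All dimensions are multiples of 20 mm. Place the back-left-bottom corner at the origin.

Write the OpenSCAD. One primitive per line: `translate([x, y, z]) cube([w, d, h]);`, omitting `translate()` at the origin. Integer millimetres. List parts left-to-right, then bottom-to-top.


cube([40, 220, 1440]);
translate([40, 0, 0]) cube([1020, 220, 40]);
translate([40, 0, 600]) cube([1020, 220, 40]);
translate([40, 0, 1400]) cube([1020, 220, 40]);
translate([1060, 0, 0]) cube([40, 220, 1440]);


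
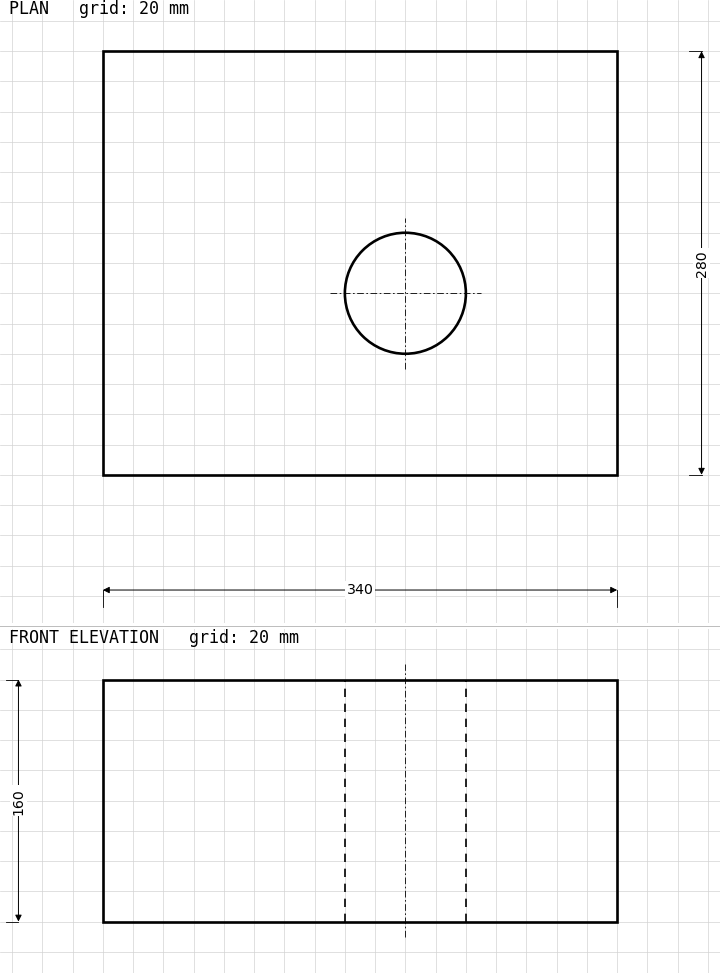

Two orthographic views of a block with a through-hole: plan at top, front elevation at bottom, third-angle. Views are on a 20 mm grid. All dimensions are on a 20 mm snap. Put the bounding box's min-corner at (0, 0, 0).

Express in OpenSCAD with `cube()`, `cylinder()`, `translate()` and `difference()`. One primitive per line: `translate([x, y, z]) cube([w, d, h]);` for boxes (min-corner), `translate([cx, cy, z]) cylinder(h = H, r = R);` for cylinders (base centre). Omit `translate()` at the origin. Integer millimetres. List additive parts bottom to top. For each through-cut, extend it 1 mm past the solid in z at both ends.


difference() {
  cube([340, 280, 160]);
  translate([200, 120, -1]) cylinder(h = 162, r = 40);
}
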